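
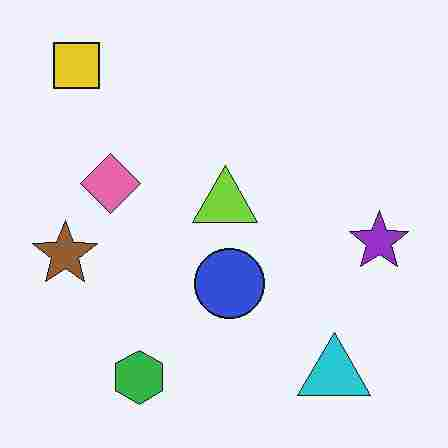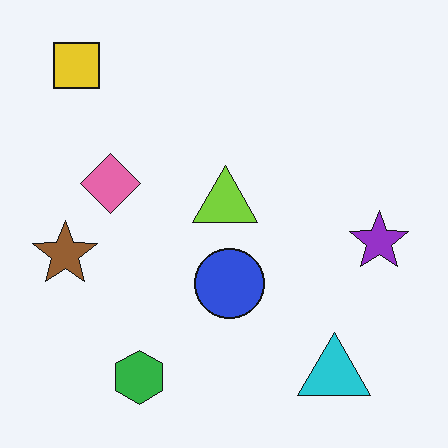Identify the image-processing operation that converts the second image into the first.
Degraded with heavy JPEG compression.

Blocky 8×8 compression artifacts appear around shape edges and the flat background shows ringing — characteristic JPEG degradation.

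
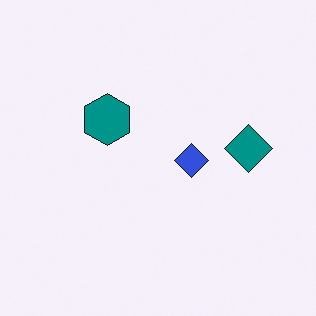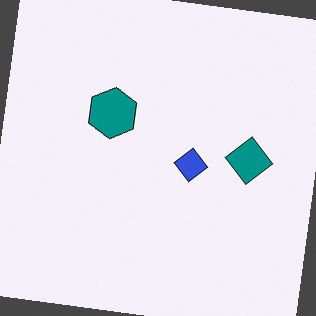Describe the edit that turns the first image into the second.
The image was rotated clockwise by a small amount.

Every shape is tilted by the same angle and the image corners show triangular fill wedges — a whole-image rotation by a non-right angle.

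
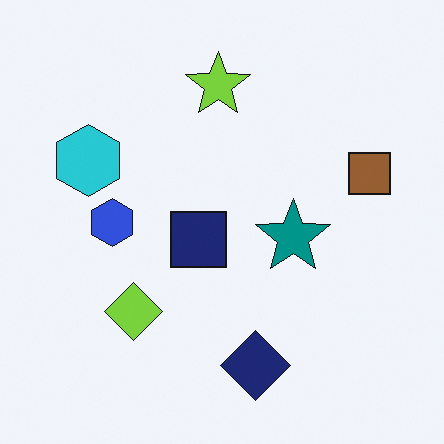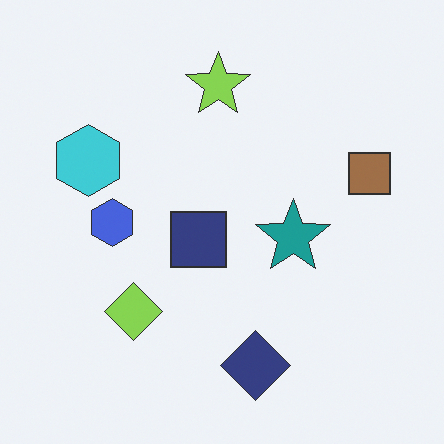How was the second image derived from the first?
This is the original image given slightly reduced contrast.

Tones are pushed toward mid-grey across the whole image — a global contrast change.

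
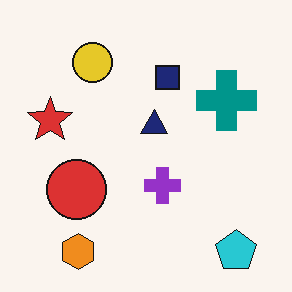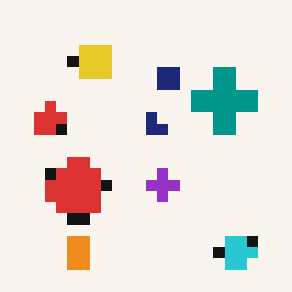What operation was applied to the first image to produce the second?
It was heavily pixelated into large blocks.

Shapes are reduced to large square blocks; fine edges and outlines are lost — a downscale-then-upscale (mosaic) effect.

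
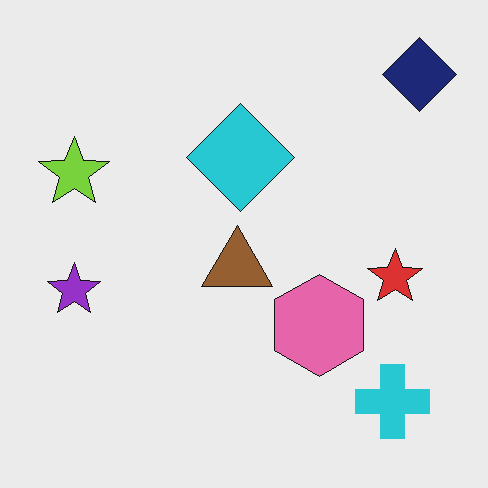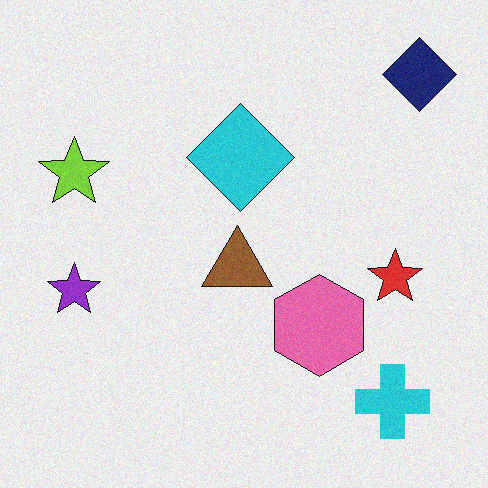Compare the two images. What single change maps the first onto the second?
The transformation is: degraded with a light layer of grain.

Random speckle covers the whole image, including the flat background.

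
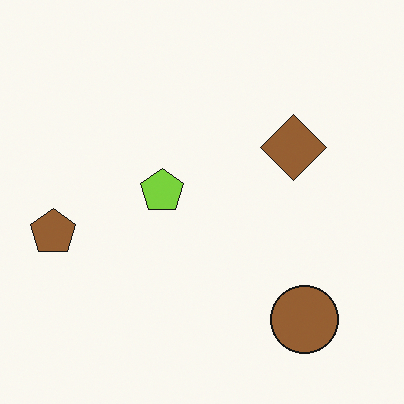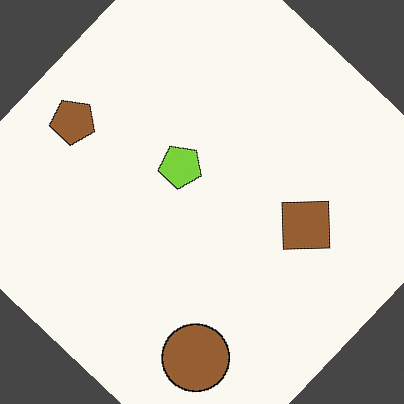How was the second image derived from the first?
The second image is the first rotated clockwise by a large amount — several tens of degrees.

Every shape is tilted by the same angle and the image corners show triangular fill wedges — a whole-image rotation by a non-right angle.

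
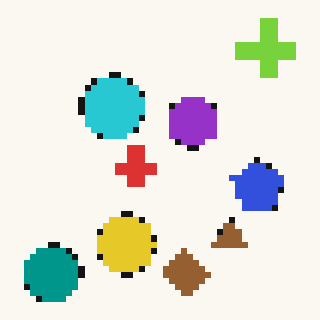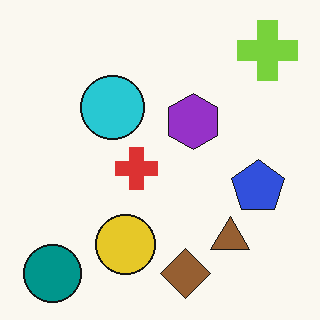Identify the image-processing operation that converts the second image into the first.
The transformation is: pixelated into visible square blocks.

Shapes are reduced to large square blocks; fine edges and outlines are lost — a downscale-then-upscale (mosaic) effect.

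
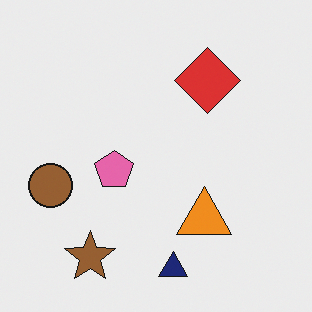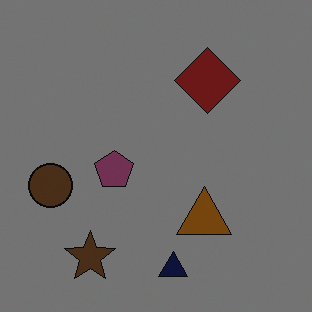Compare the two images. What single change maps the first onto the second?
Substantially darkened.

Every pixel — background and shapes alike — is uniformly darkened.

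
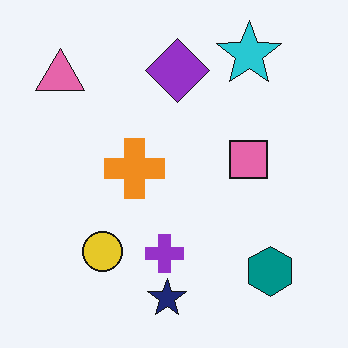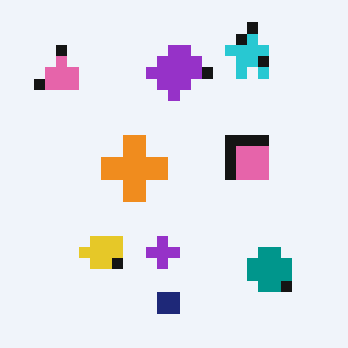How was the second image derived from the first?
This is the original image coarsely pixelated.

Shapes are reduced to large square blocks; fine edges and outlines are lost — a downscale-then-upscale (mosaic) effect.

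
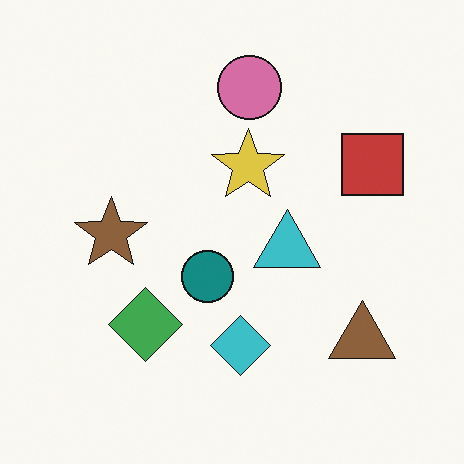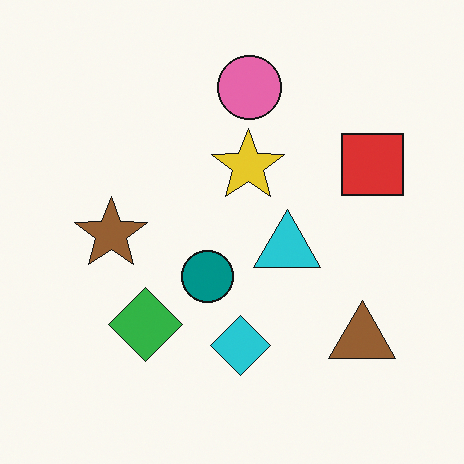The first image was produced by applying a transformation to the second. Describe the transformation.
This is the original image slightly desaturated.

All colors are more muted and greyish — a global saturation change.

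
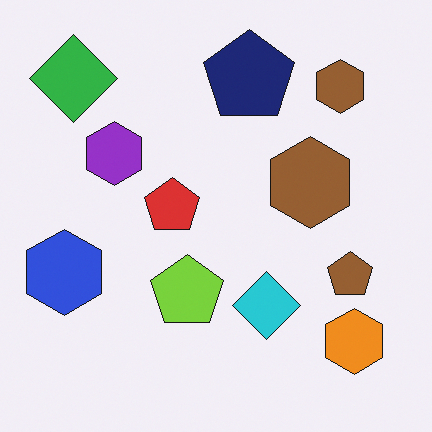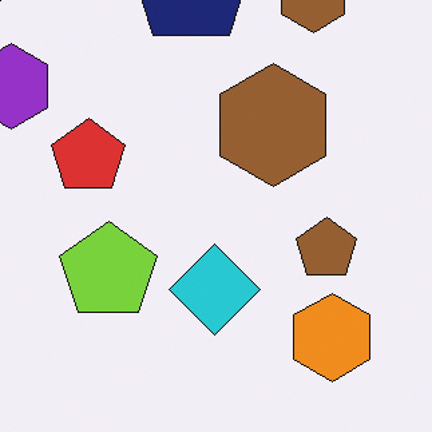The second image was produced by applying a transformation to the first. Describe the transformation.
The second image is the first cropped to a modestly smaller region and rescaled.

The visible shapes are larger and the field of view is narrower; shapes near the original edges may be partly or wholly outside the frame — a crop-and-rescale.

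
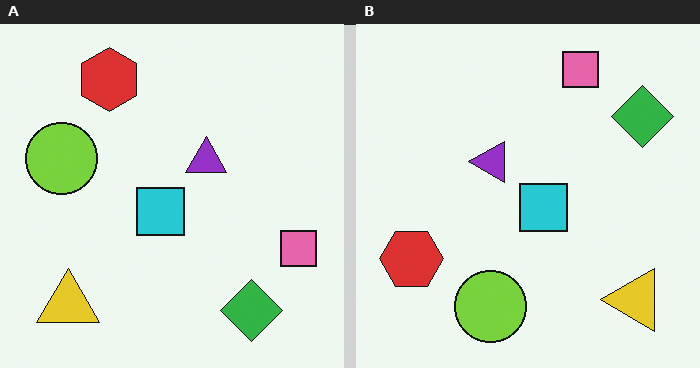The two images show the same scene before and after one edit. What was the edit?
The image was rotated 90° counter-clockwise.

The yellow triangle sits in the bottom-left of the left (A) image and the bottom-right of the right (B) — consistent with a whole-image 90° counter-clockwise rotation.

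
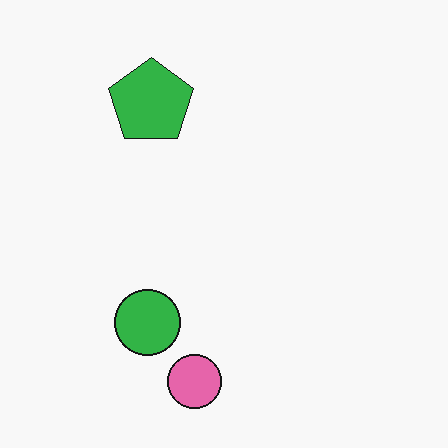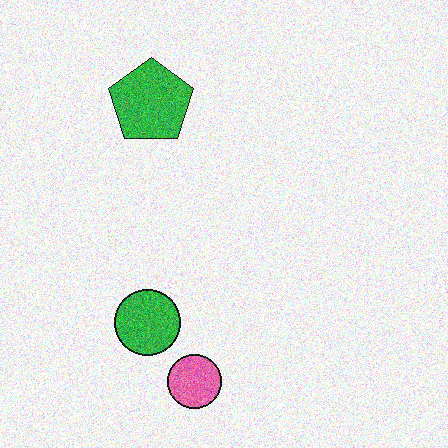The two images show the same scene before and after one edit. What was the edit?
It was degraded with moderate additive noise.

Random speckle covers the whole image, including the flat background.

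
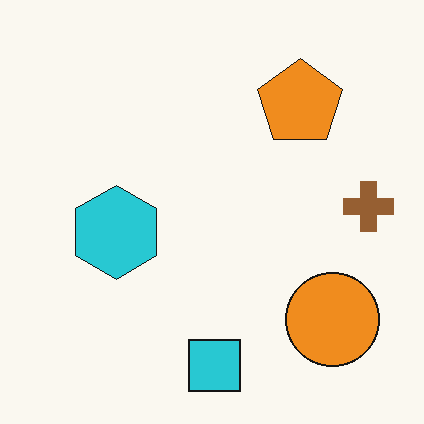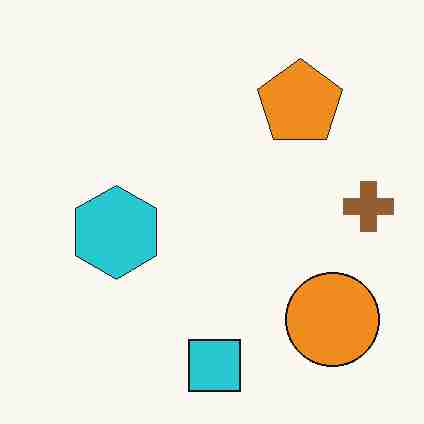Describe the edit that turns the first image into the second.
The image was degraded with heavy JPEG compression.

Blocky 8×8 compression artifacts appear around shape edges and the flat background shows ringing — characteristic JPEG degradation.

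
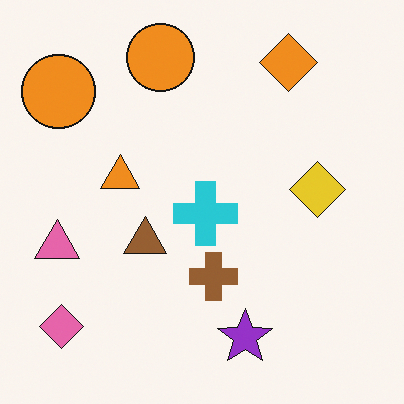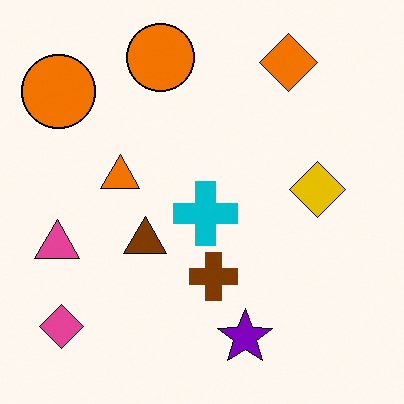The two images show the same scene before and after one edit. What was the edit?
It was given slightly increased contrast.

Tones are pushed away from mid-grey across the whole image — a global contrast change.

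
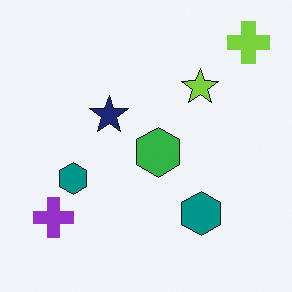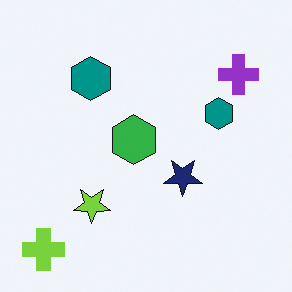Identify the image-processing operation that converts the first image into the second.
This is the original image rotated 180°.

The lime cross sits in the top-right of the first image and the bottom-left of the second — consistent with a whole-image 180° rotation.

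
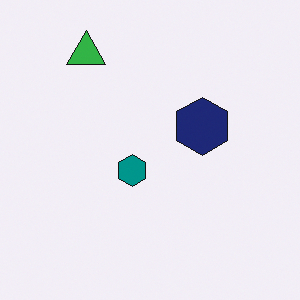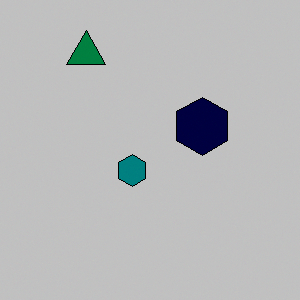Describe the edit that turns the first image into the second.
The second image is the first heavily posterized to just a handful of flat colors.

Each flat color has snapped to a coarser quantized level — most visibly, the near-white background has dropped to a flat grey.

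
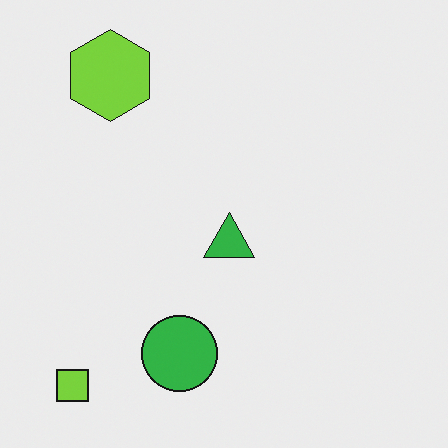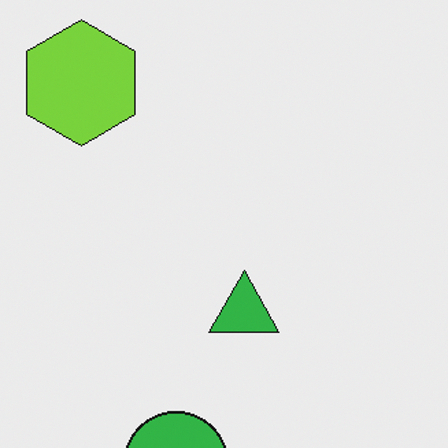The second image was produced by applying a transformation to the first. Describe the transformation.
The transformation is: cropped to a modestly smaller region and rescaled.

The visible shapes are larger and the field of view is narrower; shapes near the original edges may be partly or wholly outside the frame — a crop-and-rescale.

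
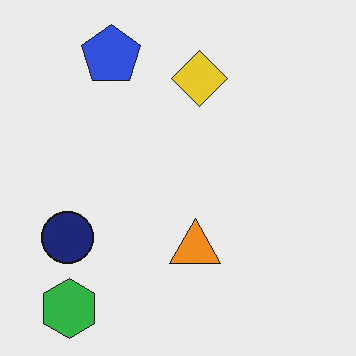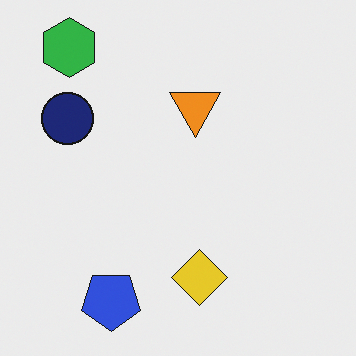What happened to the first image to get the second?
It was flipped vertically (top ↔ bottom).

The green hexagon is in the bottom-left of the first image and the top-left of the second — shapes on opposite sides of the horizontal midline have swapped in a mirror flip.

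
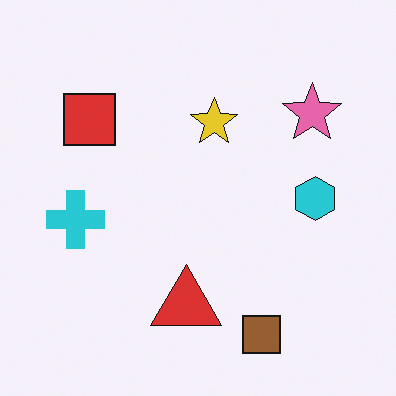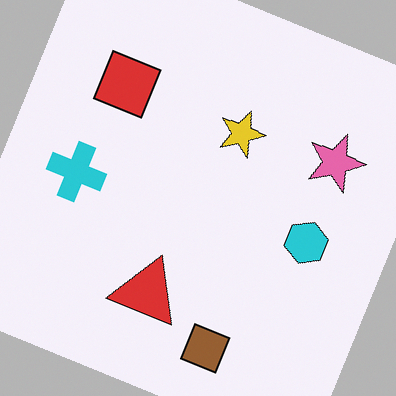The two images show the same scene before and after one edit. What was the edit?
The transformation is: rotated clockwise by a moderate amount.

Every shape is tilted by the same angle and the image corners show triangular fill wedges — a whole-image rotation by a non-right angle.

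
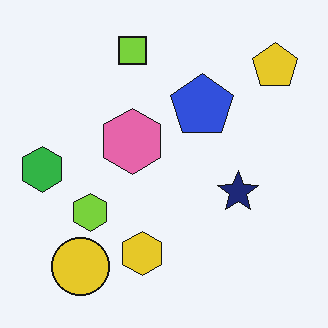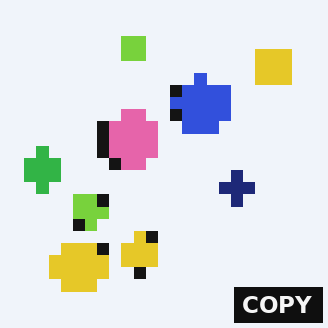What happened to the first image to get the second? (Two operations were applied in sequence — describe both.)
The second image is the first heavily pixelated into large blocks, then watermarked with the text "COPY" in the lower-right corner.

Shapes are reduced to large square blocks; fine edges and outlines are lost — a downscale-then-upscale (mosaic) effect. A dark label reading "COPY" appears in the lower-right corner.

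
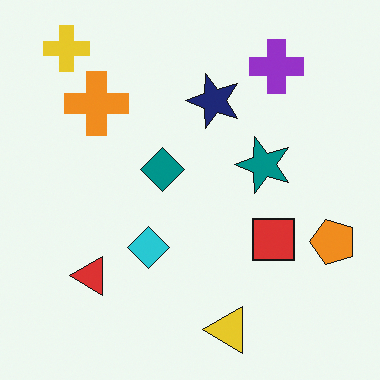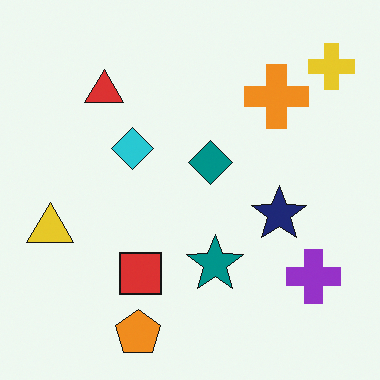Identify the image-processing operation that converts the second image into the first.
Rotated 90° counter-clockwise.

The yellow cross sits in the top-right of the second image and the top-left of the first — consistent with a whole-image 90° counter-clockwise rotation.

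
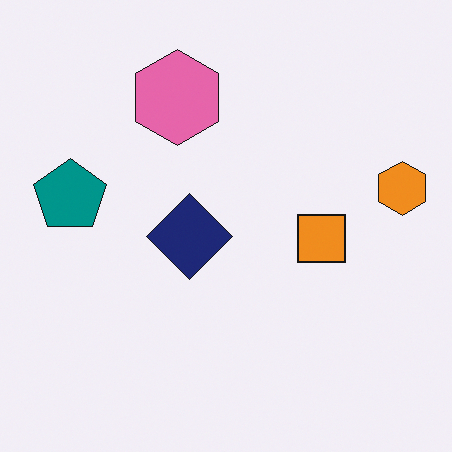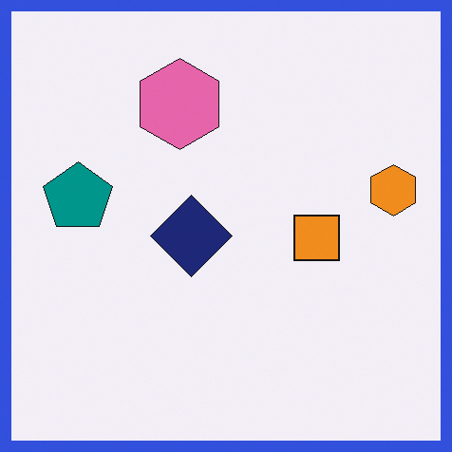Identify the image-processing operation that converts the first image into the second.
The image was framed with a blue border.

A solid blue frame runs around the edge of the second image, with the content slightly shrunk inside it.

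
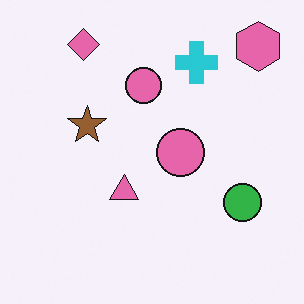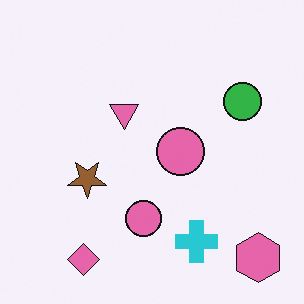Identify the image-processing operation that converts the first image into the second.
The transformation is: flipped vertically (top ↔ bottom).

The pink diamond is in the top-left of the first image and the bottom-left of the second — shapes on opposite sides of the horizontal midline have swapped in a mirror flip.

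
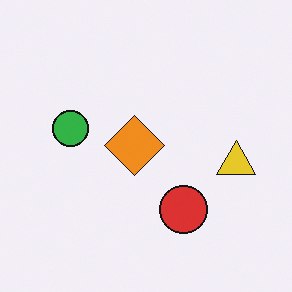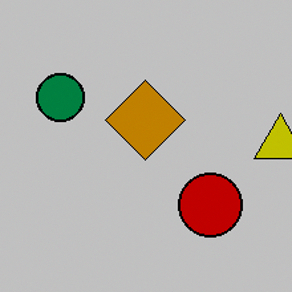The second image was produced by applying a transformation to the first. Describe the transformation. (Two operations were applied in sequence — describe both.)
Heavily posterized to just a handful of flat colors, then cropped to a modestly smaller region and rescaled.

Each flat color has snapped to a coarser quantized level — most visibly, the near-white background has dropped to a flat grey. The visible shapes are larger and the field of view is narrower; shapes near the original edges may be partly or wholly outside the frame — a crop-and-rescale.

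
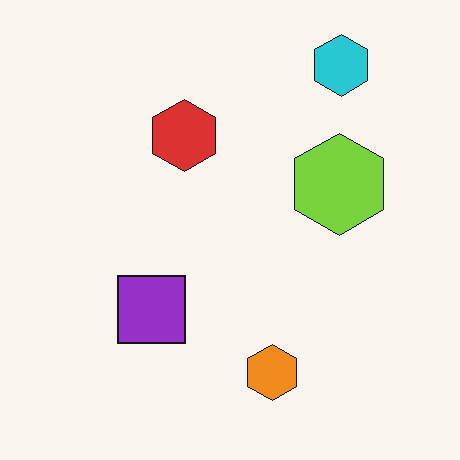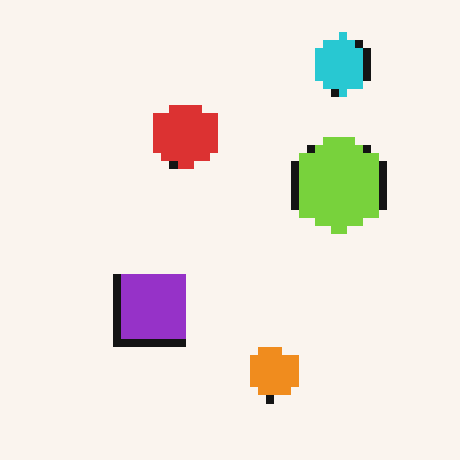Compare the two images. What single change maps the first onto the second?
The transformation is: moderately pixelated.

Shapes are reduced to large square blocks; fine edges and outlines are lost — a downscale-then-upscale (mosaic) effect.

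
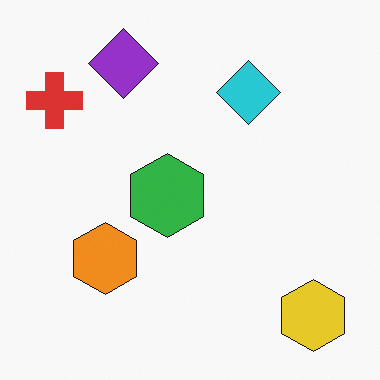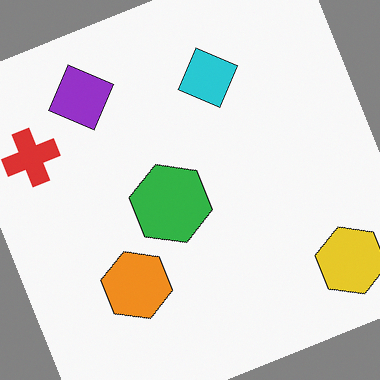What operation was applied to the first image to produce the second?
The image was rotated counter-clockwise by a moderate amount.

Every shape is tilted by the same angle and the image corners show triangular fill wedges — a whole-image rotation by a non-right angle.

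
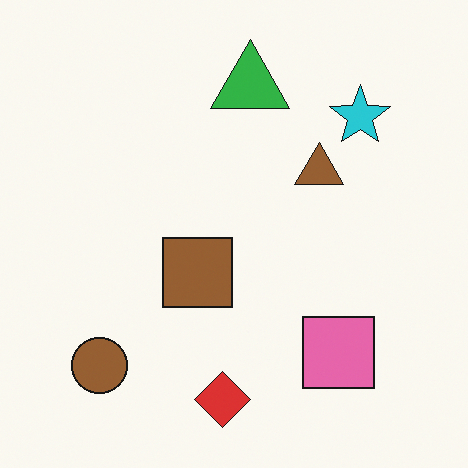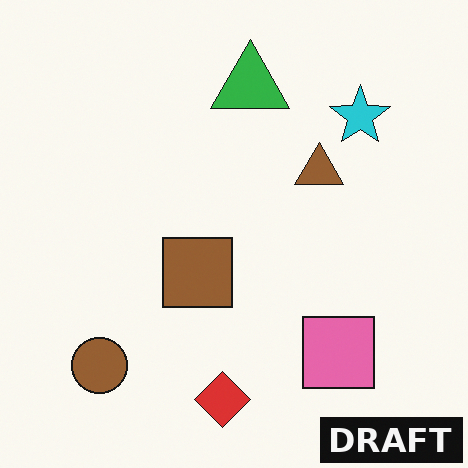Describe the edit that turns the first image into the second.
The image was watermarked with the text "DRAFT" in the lower-right corner.

A dark label reading "DRAFT" appears in the lower-right corner.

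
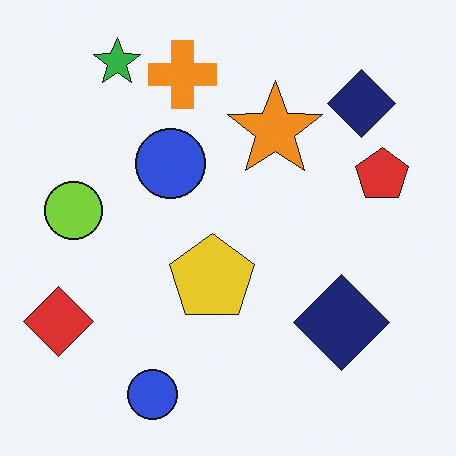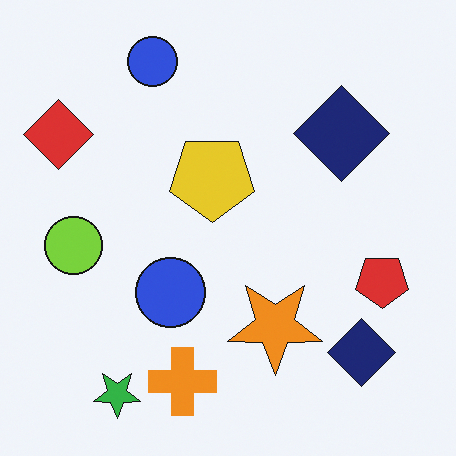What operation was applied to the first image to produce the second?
The image was flipped vertically (top ↔ bottom).

The green star is in the top-left of the first image and the bottom-left of the second — shapes on opposite sides of the horizontal midline have swapped in a mirror flip.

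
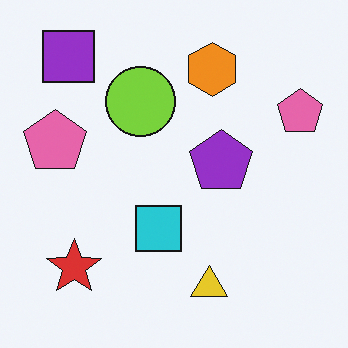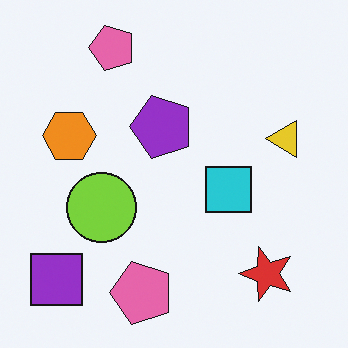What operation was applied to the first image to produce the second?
Rotated 90° counter-clockwise.

The purple square sits in the top-left of the first image and the bottom-left of the second — consistent with a whole-image 90° counter-clockwise rotation.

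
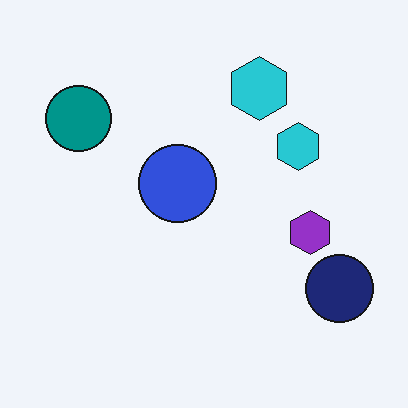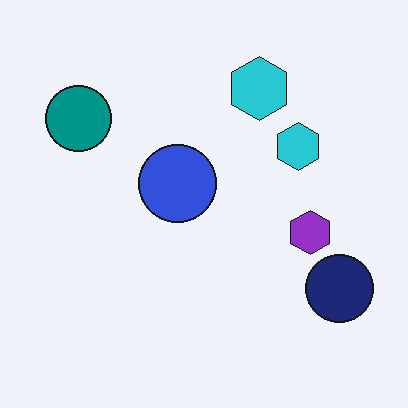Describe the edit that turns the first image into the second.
It was JPEG-compressed with visible artifacts.

Blocky 8×8 compression artifacts appear around shape edges and the flat background shows ringing — characteristic JPEG degradation.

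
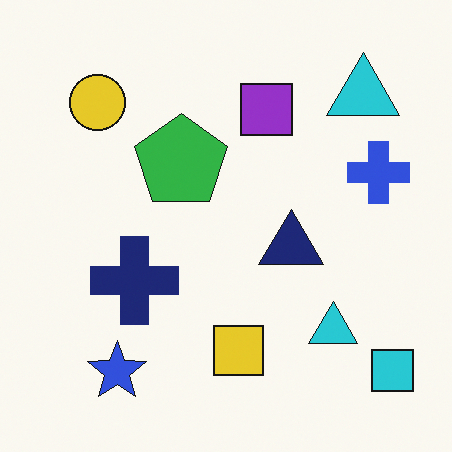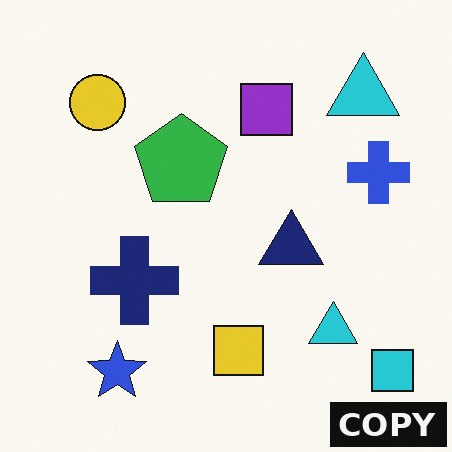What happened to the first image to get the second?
The transformation is: watermarked with the text "COPY" in the lower-right corner.

A dark label reading "COPY" appears in the lower-right corner.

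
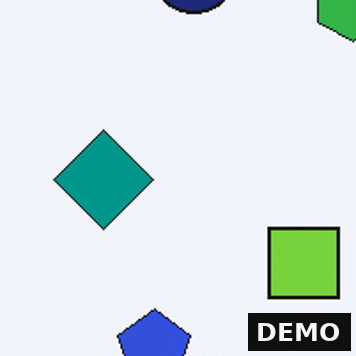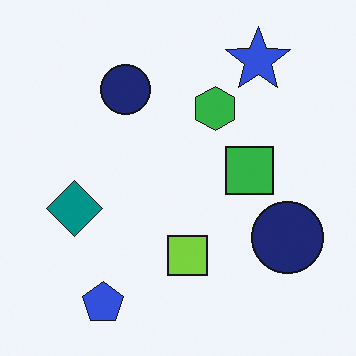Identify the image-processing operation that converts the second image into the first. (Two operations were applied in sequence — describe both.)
It was cropped tightly and scaled back up, then watermarked with the text "DEMO" in the lower-right corner.

The visible shapes are larger and the field of view is narrower; shapes near the original edges may be partly or wholly outside the frame — a crop-and-rescale. A dark label reading "DEMO" appears in the lower-right corner.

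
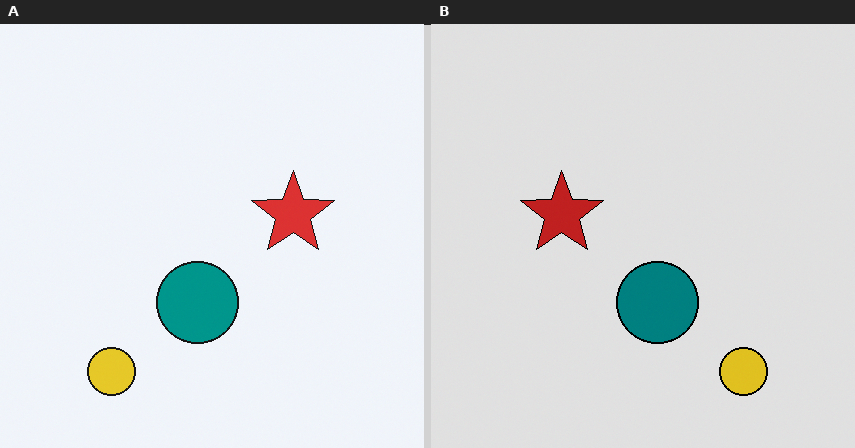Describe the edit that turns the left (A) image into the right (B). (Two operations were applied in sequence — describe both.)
It was moderately posterized, then flipped horizontally (left ↔ right).

Each flat color has snapped to a coarser quantized level — most visibly, the near-white background has dropped to a flat grey. The yellow circle is in the bottom-left of the left (A) image and the bottom-right of the right (B) — shapes on opposite sides of the vertical midline have swapped in a mirror flip.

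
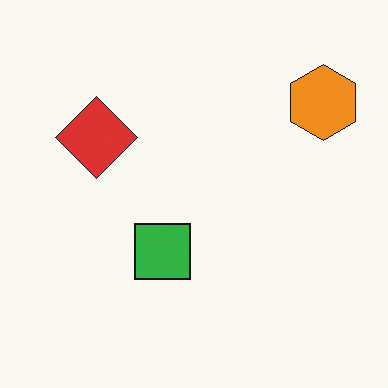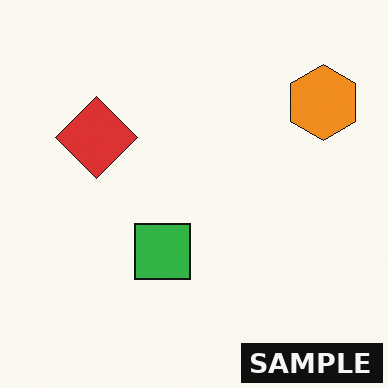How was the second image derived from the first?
The image was watermarked with the text "SAMPLE" in the lower-right corner.

A dark label reading "SAMPLE" appears in the lower-right corner.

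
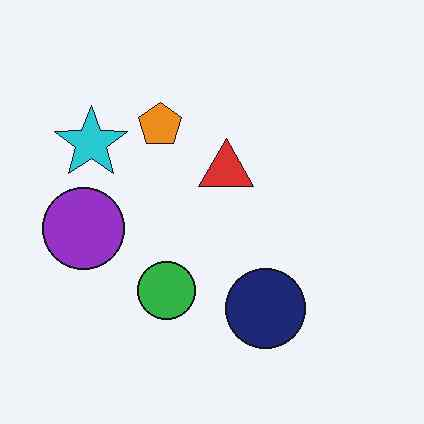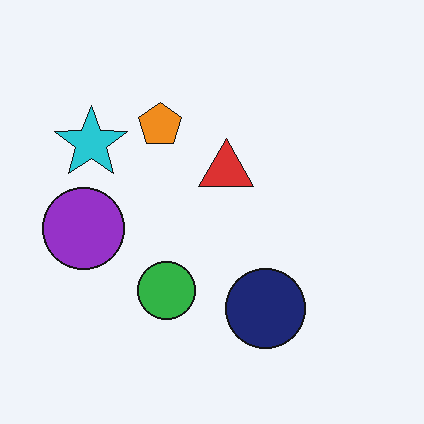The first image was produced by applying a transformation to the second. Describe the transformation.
This is the original image JPEG-compressed with visible artifacts.

Blocky 8×8 compression artifacts appear around shape edges and the flat background shows ringing — characteristic JPEG degradation.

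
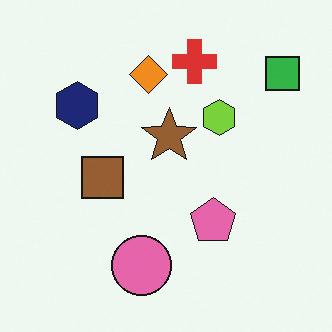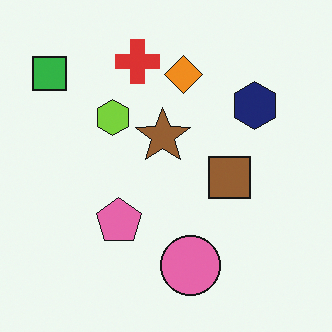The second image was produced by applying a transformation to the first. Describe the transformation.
The second image is the first flipped horizontally (left ↔ right).

The green square is in the top-right of the first image and the top-left of the second — shapes on opposite sides of the vertical midline have swapped in a mirror flip.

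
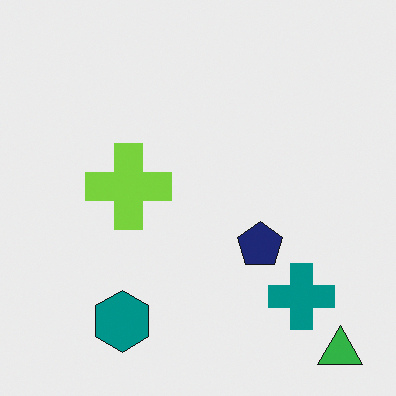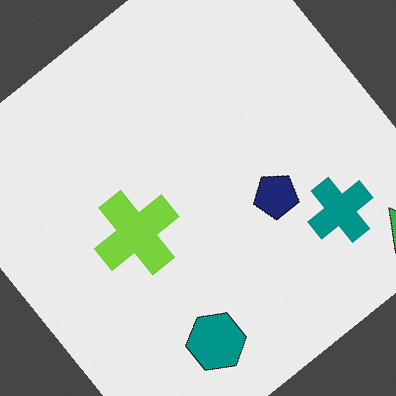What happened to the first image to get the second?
The second image is the first rotated counter-clockwise by a large amount — several tens of degrees.

Every shape is tilted by the same angle and the image corners show triangular fill wedges — a whole-image rotation by a non-right angle.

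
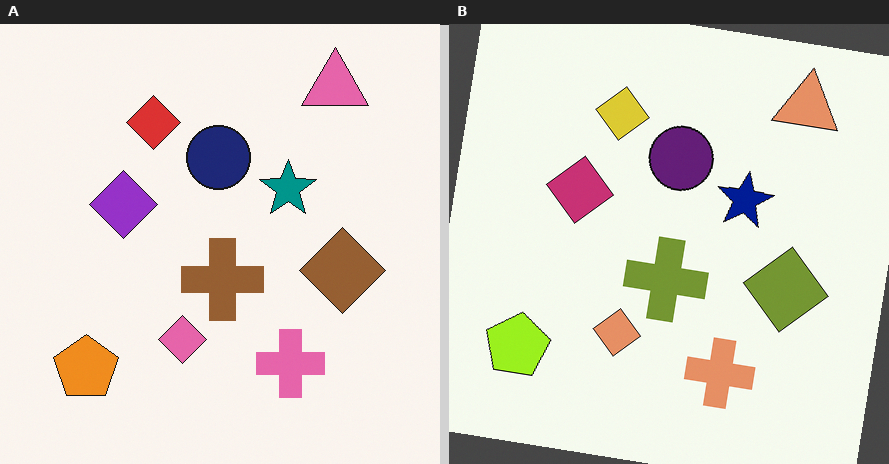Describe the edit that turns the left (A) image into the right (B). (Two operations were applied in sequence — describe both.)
This is the original image hue-shifted slightly, then rotated clockwise by a slight angle.

Every shape's color has rotated by the same amount around the hue wheel — a uniform hue shift. Every shape is tilted by the same angle and the image corners show triangular fill wedges — a whole-image rotation by a non-right angle.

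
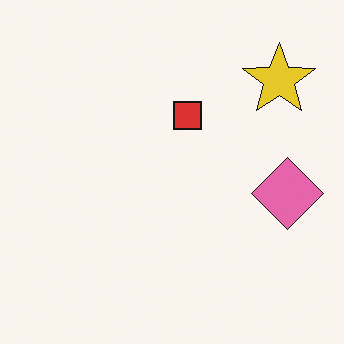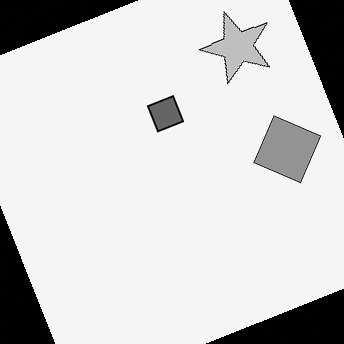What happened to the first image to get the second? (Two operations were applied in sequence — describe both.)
The second image is the first converted to grayscale, then rotated counter-clockwise by a clearly visible amount.

All color is removed — every shape is now a shade of grey. Every shape is tilted by the same angle and the image corners show triangular fill wedges — a whole-image rotation by a non-right angle.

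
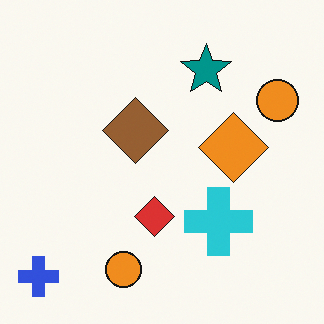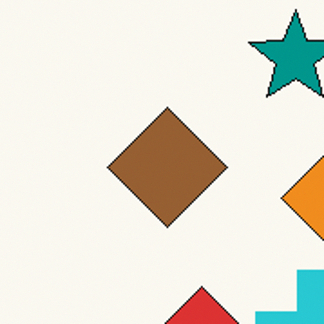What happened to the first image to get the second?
The second image is the first cropped to a noticeably smaller region and rescaled.

The visible shapes are larger and the field of view is narrower; shapes near the original edges may be partly or wholly outside the frame — a crop-and-rescale.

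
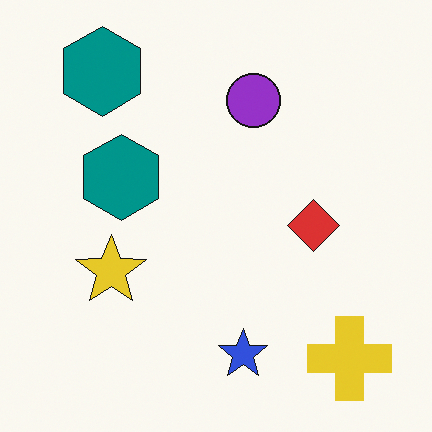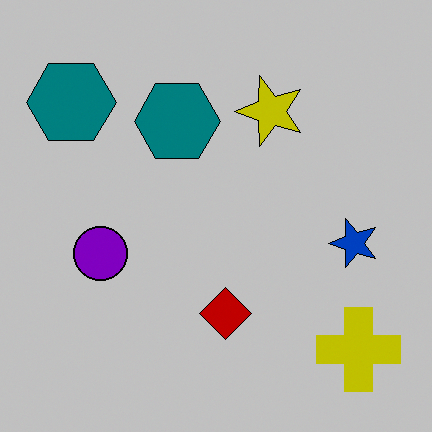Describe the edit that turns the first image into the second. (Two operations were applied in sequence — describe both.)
The image was heavily posterized to just a handful of flat colors, then transposed (reflected across the top-left ↔ bottom-right diagonal).

Each flat color has snapped to a coarser quantized level — most visibly, the near-white background has dropped to a flat grey. Shapes have swapped their row and column positions — what was in the top-right is now in the bottom-left — a diagonal reflection.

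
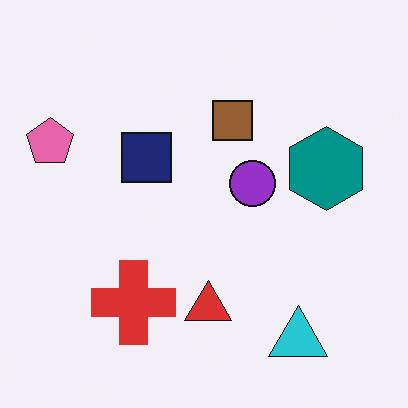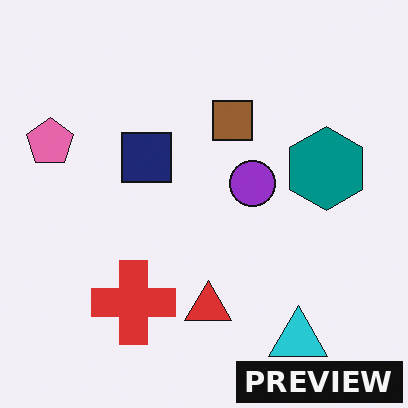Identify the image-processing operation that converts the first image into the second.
The image was watermarked with the text "PREVIEW" in the lower-right corner.

A dark label reading "PREVIEW" appears in the lower-right corner.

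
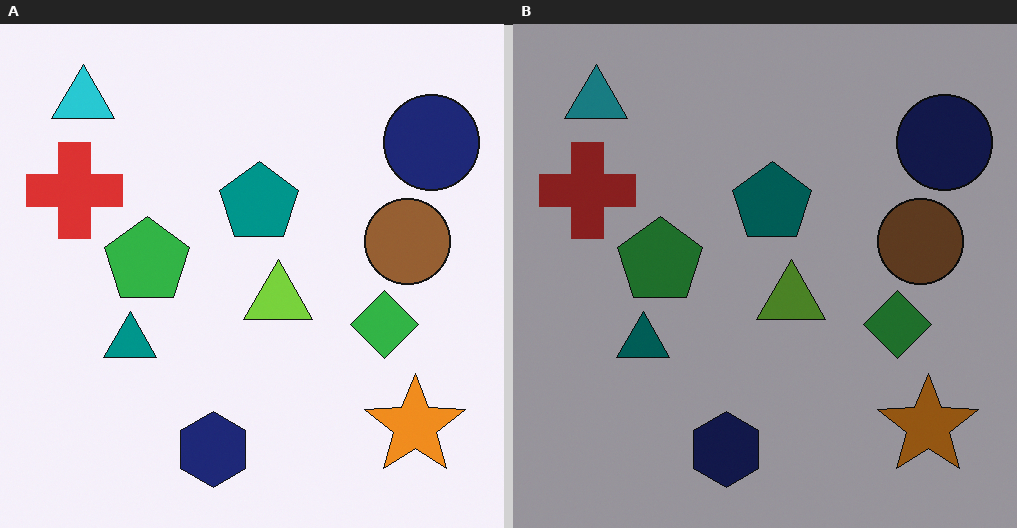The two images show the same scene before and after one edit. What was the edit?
It was noticeably darkened.

Every pixel — background and shapes alike — is uniformly darkened.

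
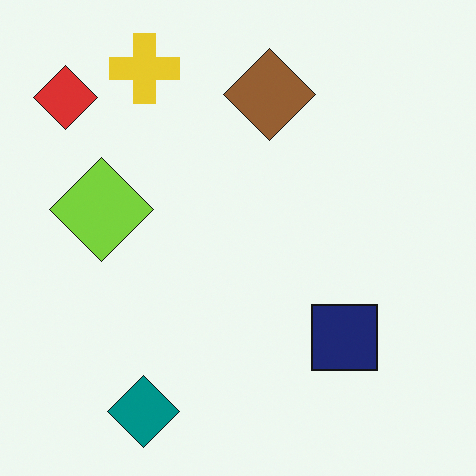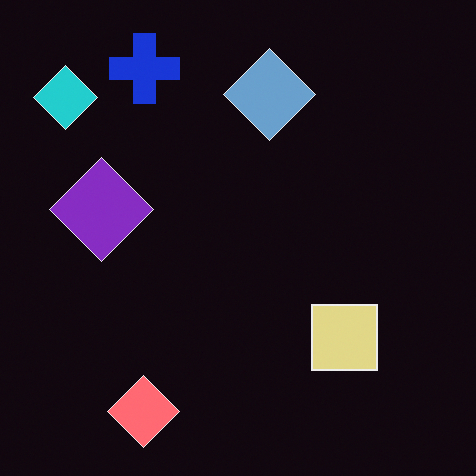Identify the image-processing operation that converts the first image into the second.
It was color-inverted (negative).

The light background has become dark and every shape's color is its complement — a photographic negative.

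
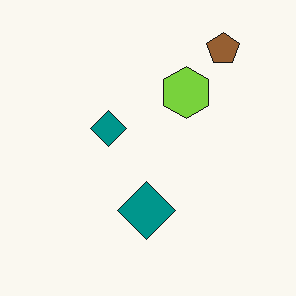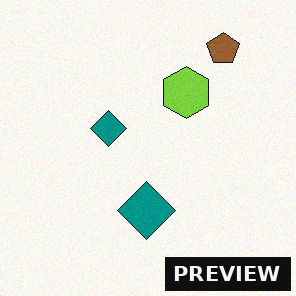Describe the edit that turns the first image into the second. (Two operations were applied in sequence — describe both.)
The image was degraded with a light layer of grain, then watermarked with the text "PREVIEW" in the lower-right corner.

Random speckle covers the whole image, including the flat background. A dark label reading "PREVIEW" appears in the lower-right corner.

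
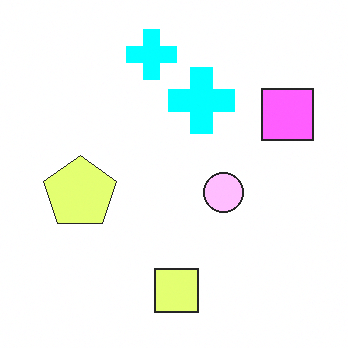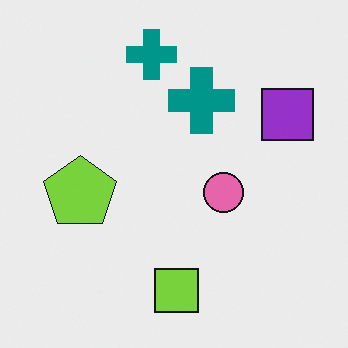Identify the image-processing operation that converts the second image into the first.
The image was substantially brightened.

Every pixel — background and shapes alike — is uniformly brightened.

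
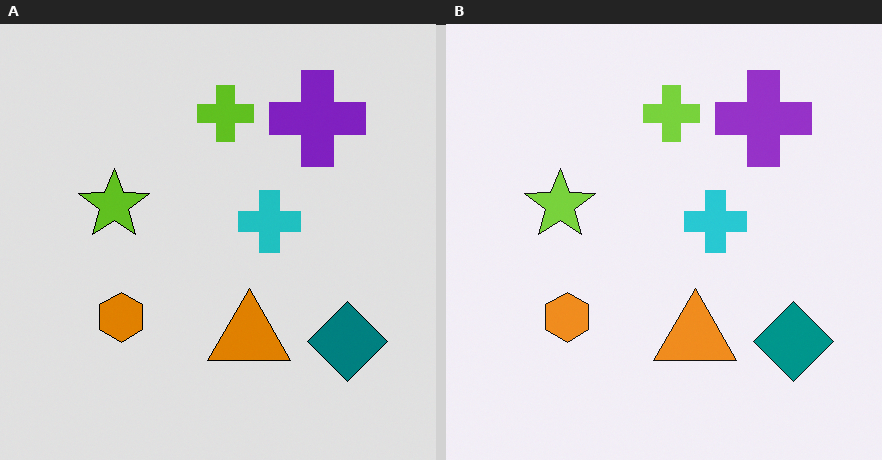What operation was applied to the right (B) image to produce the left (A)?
It was moderately posterized.

Each flat color has snapped to a coarser quantized level — most visibly, the near-white background has dropped to a flat grey.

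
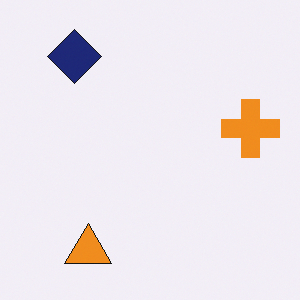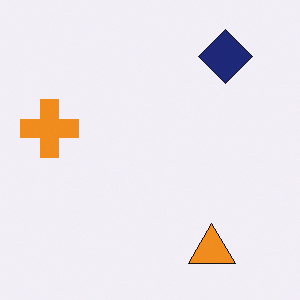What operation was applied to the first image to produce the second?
It was flipped horizontally (left ↔ right).

The orange cross is in the right of the first image and the left of the second — shapes on opposite sides of the vertical midline have swapped in a mirror flip.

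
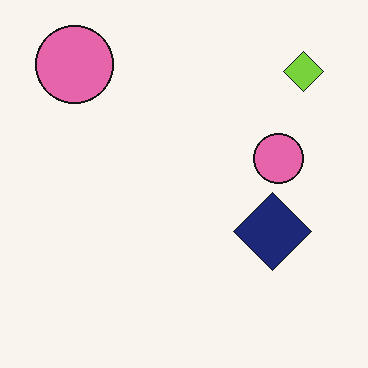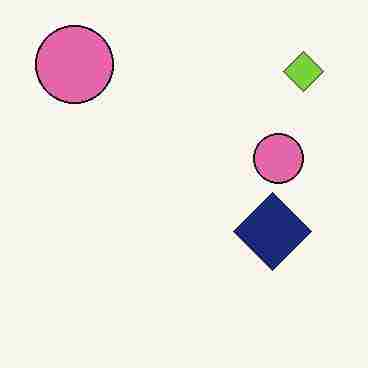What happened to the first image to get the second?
The second image is the first heavily JPEG-compressed with obvious blocking artifacts.

Blocky 8×8 compression artifacts appear around shape edges and the flat background shows ringing — characteristic JPEG degradation.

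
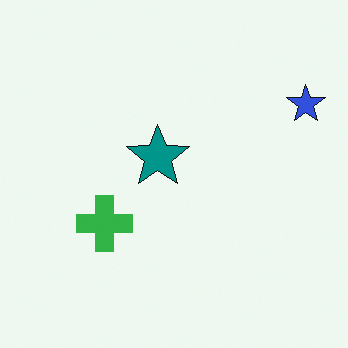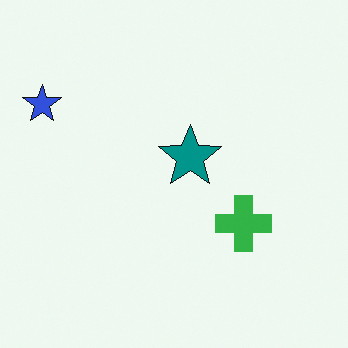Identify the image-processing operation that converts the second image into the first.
The first image is the second flipped horizontally (left ↔ right).

The blue star is in the top-left of the second image and the top-right of the first — shapes on opposite sides of the vertical midline have swapped in a mirror flip.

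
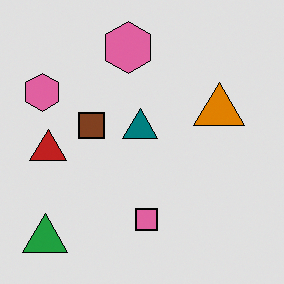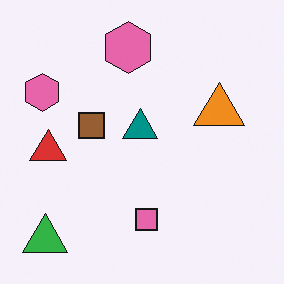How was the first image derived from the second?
Moderately posterized.

Each flat color has snapped to a coarser quantized level — most visibly, the near-white background has dropped to a flat grey.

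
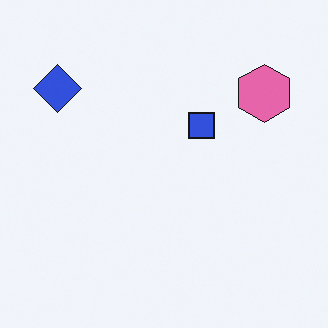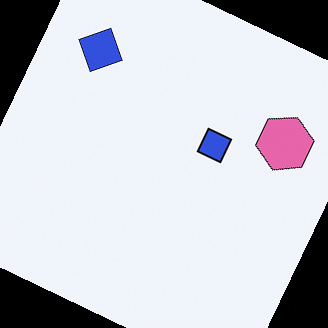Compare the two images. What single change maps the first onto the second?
This is the original image rotated clockwise by a clearly visible amount.

Every shape is tilted by the same angle and the image corners show triangular fill wedges — a whole-image rotation by a non-right angle.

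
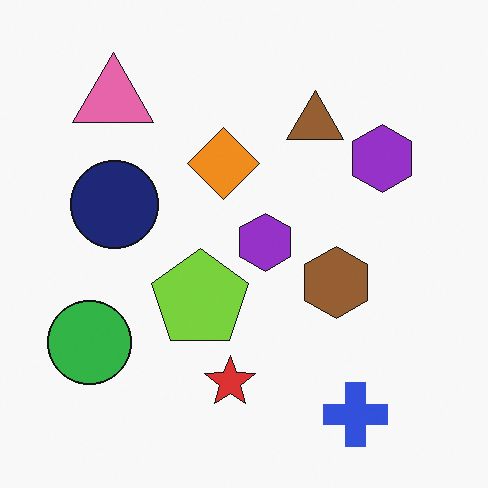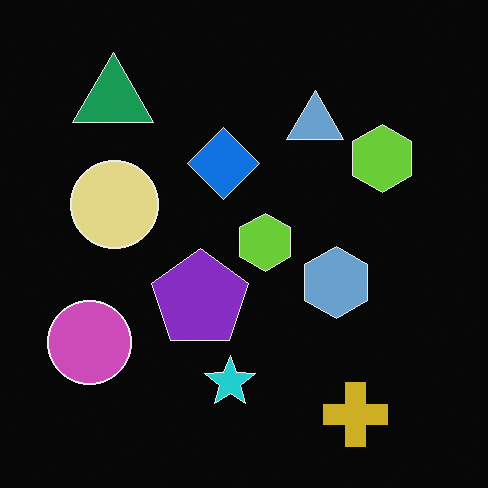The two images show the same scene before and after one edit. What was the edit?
It was color-inverted (negative).

The light background has become dark and every shape's color is its complement — a photographic negative.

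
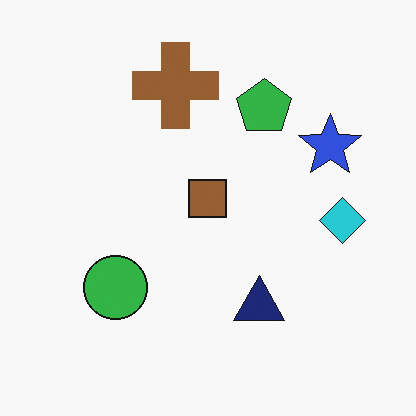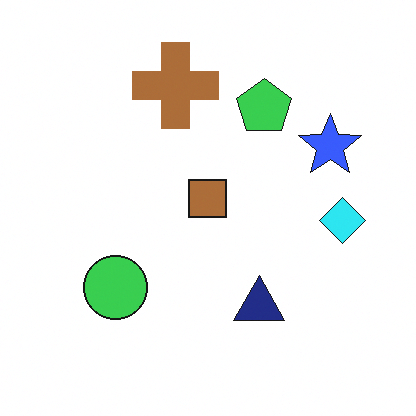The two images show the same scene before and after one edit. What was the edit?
The transformation is: slightly brightened.

Every pixel — background and shapes alike — is uniformly brightened.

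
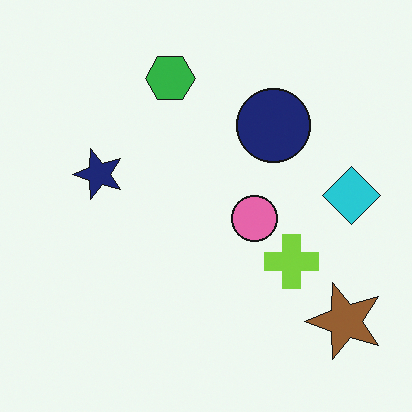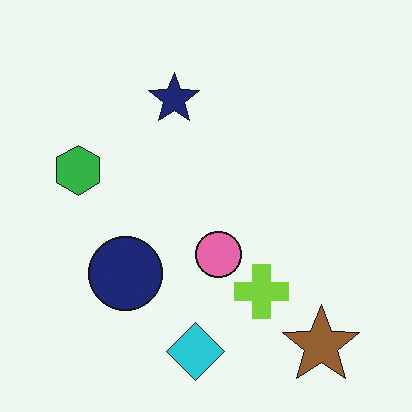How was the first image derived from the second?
Transposed (reflected across the top-left ↔ bottom-right diagonal).

Shapes have swapped their row and column positions — what was in the top-right is now in the bottom-left — a diagonal reflection.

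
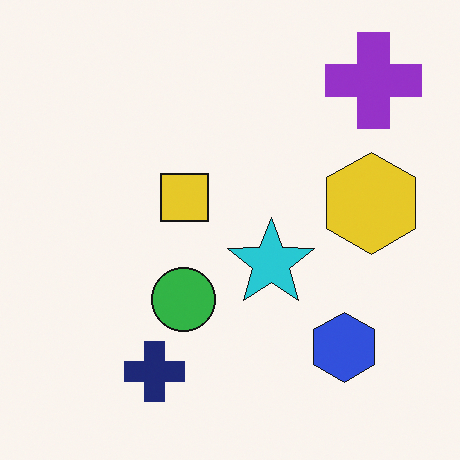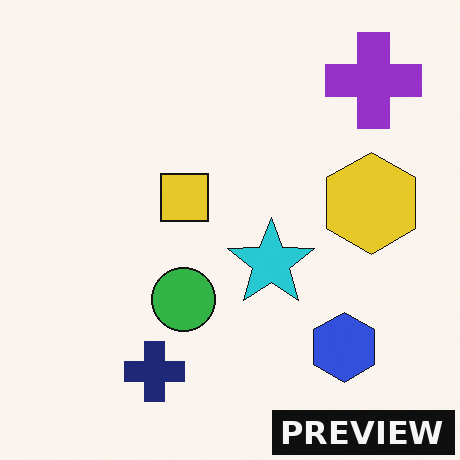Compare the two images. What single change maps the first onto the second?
The image was watermarked with the text "PREVIEW" in the lower-right corner.

A dark label reading "PREVIEW" appears in the lower-right corner.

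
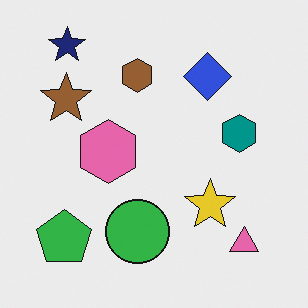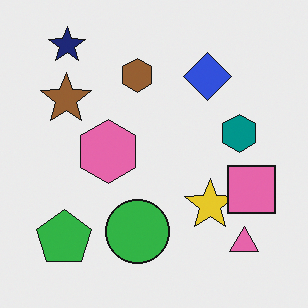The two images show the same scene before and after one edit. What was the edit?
The second image is the first overlaid with an additional pink square.

A pink square appears in the second image that is absent from the first.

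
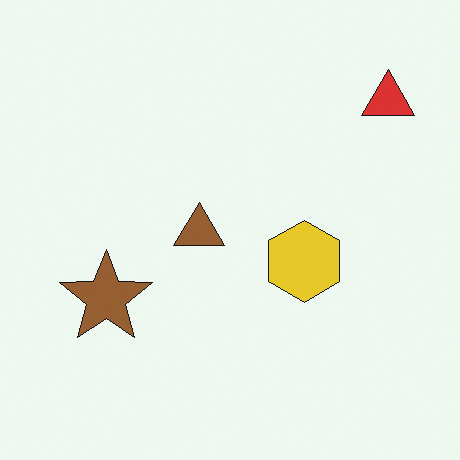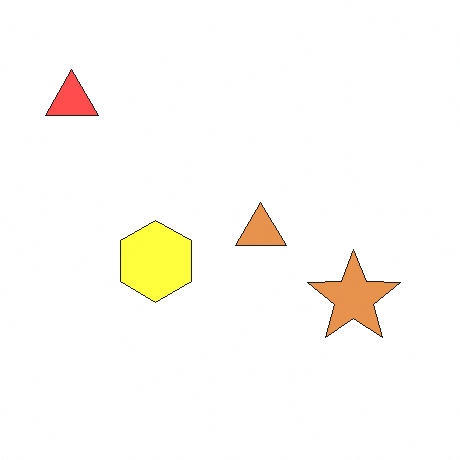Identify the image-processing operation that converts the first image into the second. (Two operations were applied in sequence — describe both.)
It was brightened a lot, then flipped horizontally (left ↔ right).

Every pixel — background and shapes alike — is uniformly brightened. The red triangle is in the top-right of the first image and the top-left of the second — shapes on opposite sides of the vertical midline have swapped in a mirror flip.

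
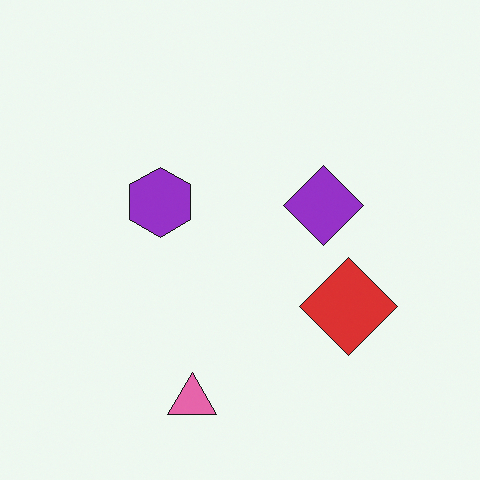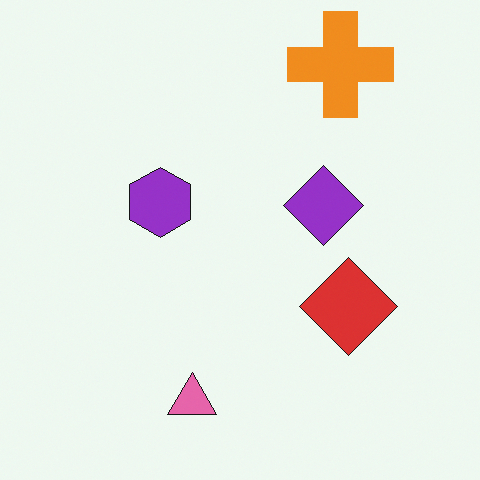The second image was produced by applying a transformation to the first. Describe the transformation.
The image was overlaid with an additional orange cross.

An orange cross appears in the second image that is absent from the first.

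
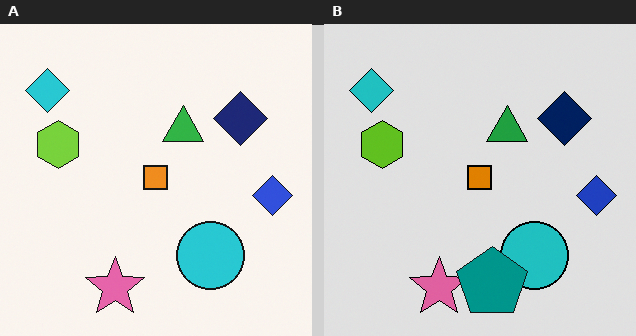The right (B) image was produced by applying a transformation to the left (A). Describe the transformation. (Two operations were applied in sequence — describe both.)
This is the original image posterized to a reduced palette, then overlaid with an additional teal pentagon.

Each flat color has snapped to a coarser quantized level — most visibly, the near-white background has dropped to a flat grey. A teal pentagon appears in the right (B) image that is absent from the left (A).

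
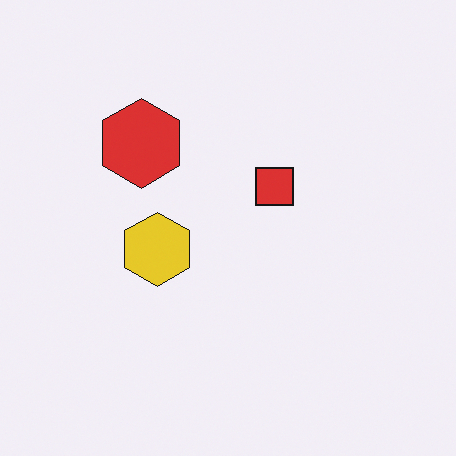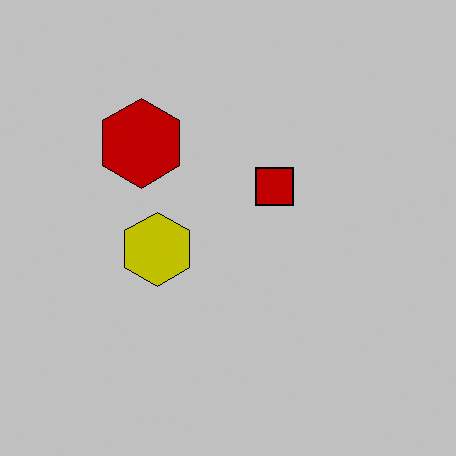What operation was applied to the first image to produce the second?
This is the original image heavily posterized to just a handful of flat colors.

Each flat color has snapped to a coarser quantized level — most visibly, the near-white background has dropped to a flat grey.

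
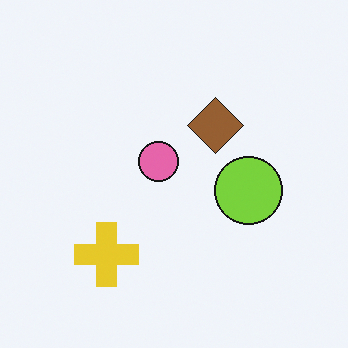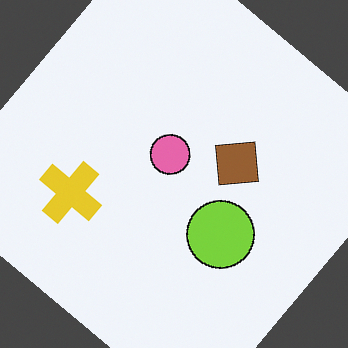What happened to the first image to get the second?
The second image is the first rotated clockwise by a large amount — several tens of degrees.

Every shape is tilted by the same angle and the image corners show triangular fill wedges — a whole-image rotation by a non-right angle.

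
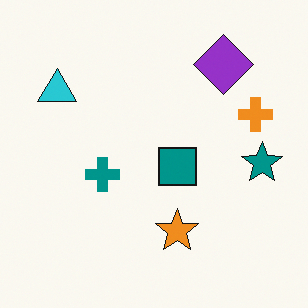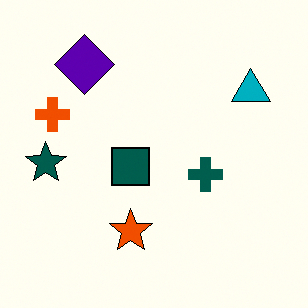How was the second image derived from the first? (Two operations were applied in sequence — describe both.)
The image was boosted in contrast, then flipped horizontally (left ↔ right).

Tones are pushed away from mid-grey across the whole image — a global contrast change. The teal star is in the right of the first image and the left of the second — shapes on opposite sides of the vertical midline have swapped in a mirror flip.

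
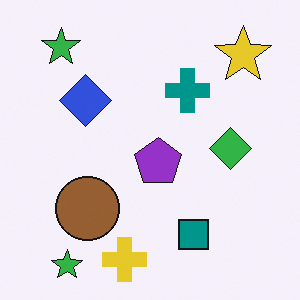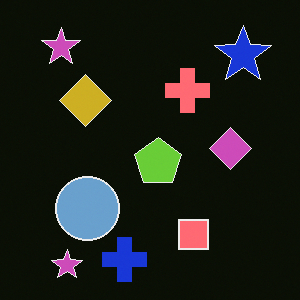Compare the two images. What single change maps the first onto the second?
Color-inverted (negative).

The light background has become dark and every shape's color is its complement — a photographic negative.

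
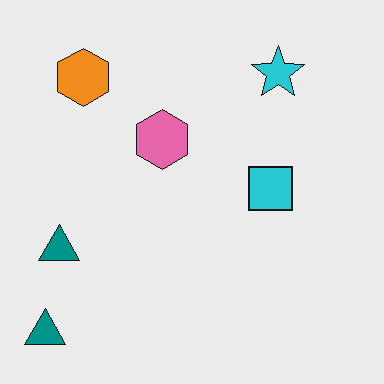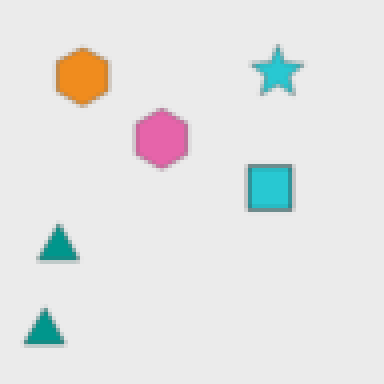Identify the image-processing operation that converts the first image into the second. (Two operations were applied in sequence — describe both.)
The second image is the first lightly blurred, then lightly pixelated (a mild mosaic effect).

Shape edges and outlines are uniformly softened across the whole image. Shapes are reduced to large square blocks; fine edges and outlines are lost — a downscale-then-upscale (mosaic) effect.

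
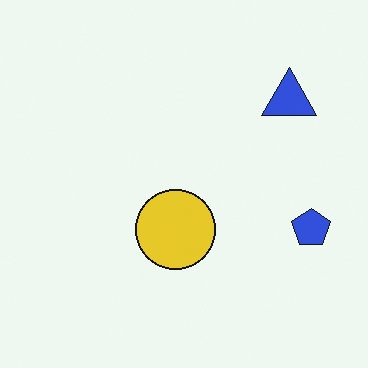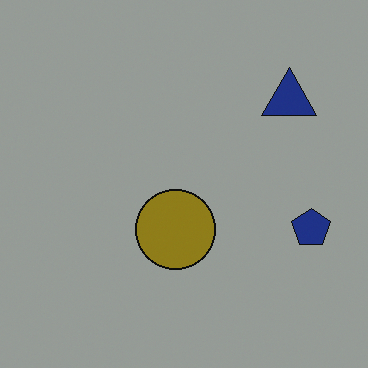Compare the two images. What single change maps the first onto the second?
This is the original image noticeably darkened.

Every pixel — background and shapes alike — is uniformly darkened.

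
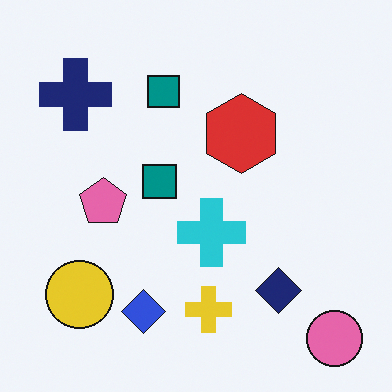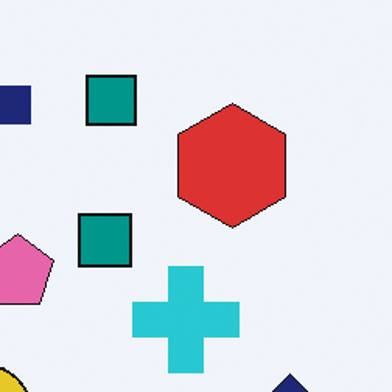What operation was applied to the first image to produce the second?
The image was cropped to a modestly smaller region and rescaled.

The visible shapes are larger and the field of view is narrower; shapes near the original edges may be partly or wholly outside the frame — a crop-and-rescale.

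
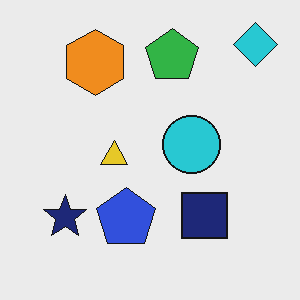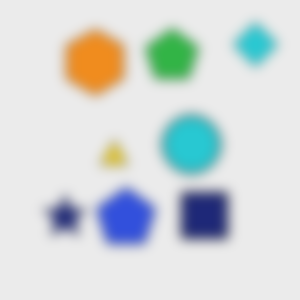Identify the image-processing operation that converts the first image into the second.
It was heavily blurred.

Shape edges and outlines are uniformly softened across the whole image.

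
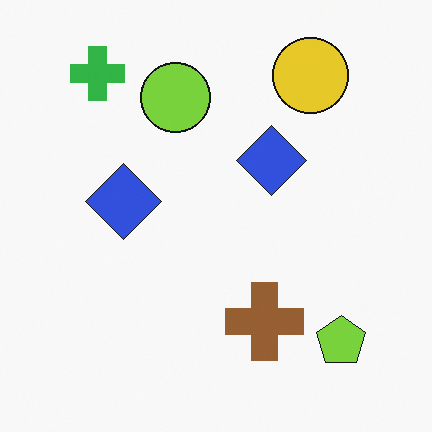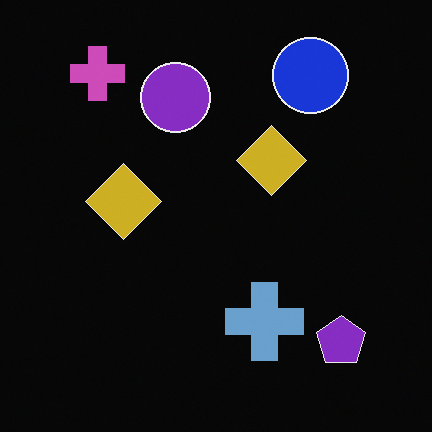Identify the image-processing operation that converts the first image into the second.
Color-inverted (negative).

The light background has become dark and every shape's color is its complement — a photographic negative.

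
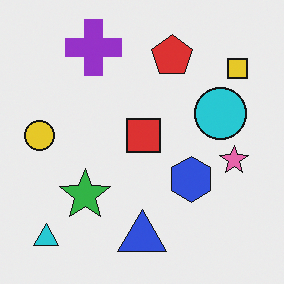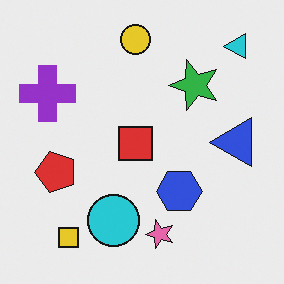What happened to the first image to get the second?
The image was transposed (reflected across the top-left ↔ bottom-right diagonal).

Shapes have swapped their row and column positions — what was in the top-right is now in the bottom-left — a diagonal reflection.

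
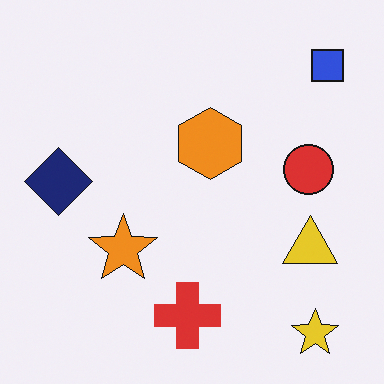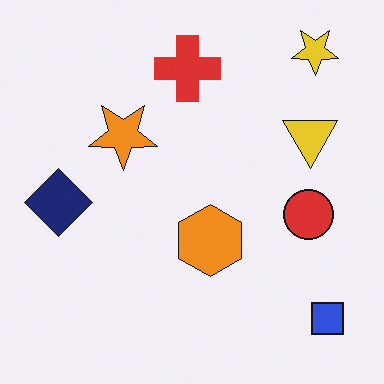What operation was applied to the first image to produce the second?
The transformation is: flipped vertically (top ↔ bottom).

The yellow star is in the bottom-right of the first image and the top-right of the second — shapes on opposite sides of the horizontal midline have swapped in a mirror flip.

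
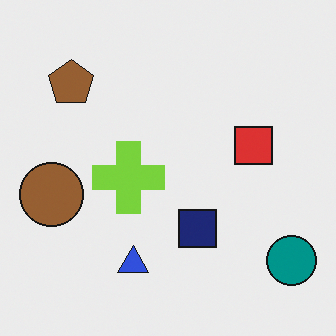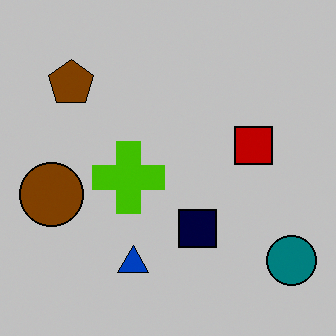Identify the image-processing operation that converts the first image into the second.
The transformation is: aggressively posterized.

Each flat color has snapped to a coarser quantized level — most visibly, the near-white background has dropped to a flat grey.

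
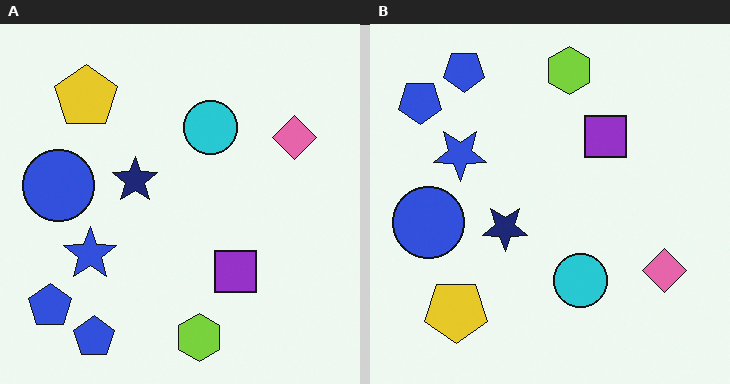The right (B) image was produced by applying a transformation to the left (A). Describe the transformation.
The transformation is: flipped vertically (top ↔ bottom).

The lime hexagon is in the bottom of the left (A) image and the top of the right (B) — shapes on opposite sides of the horizontal midline have swapped in a mirror flip.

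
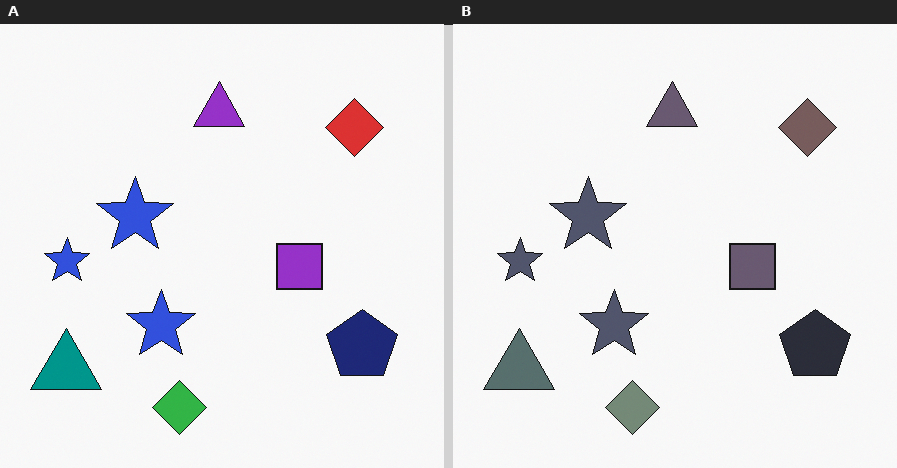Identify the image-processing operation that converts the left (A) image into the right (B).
The right (B) image is the left (A) made much more muted (saturation change).

All colors are more muted and greyish — a global saturation change.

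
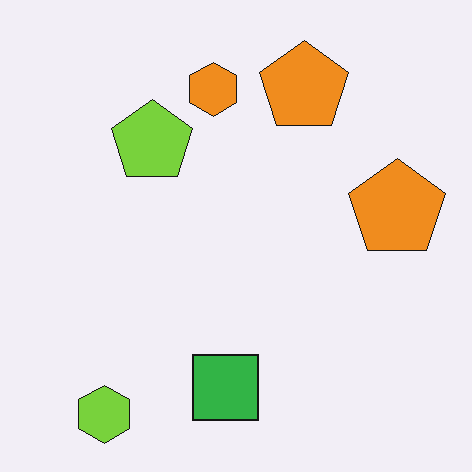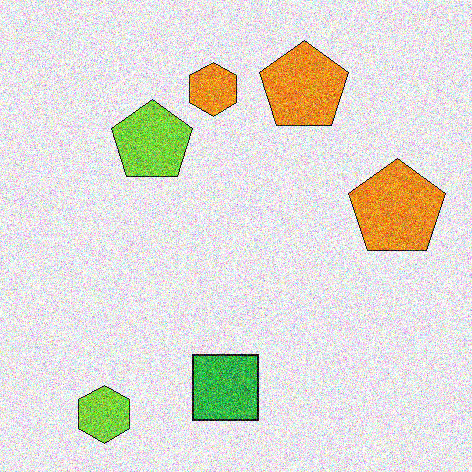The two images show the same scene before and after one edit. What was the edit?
The transformation is: degraded with a thick layer of grain.

Random speckle covers the whole image, including the flat background.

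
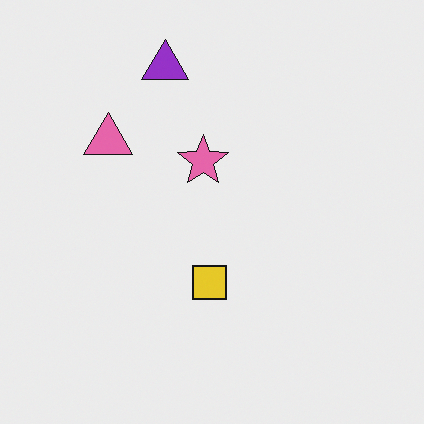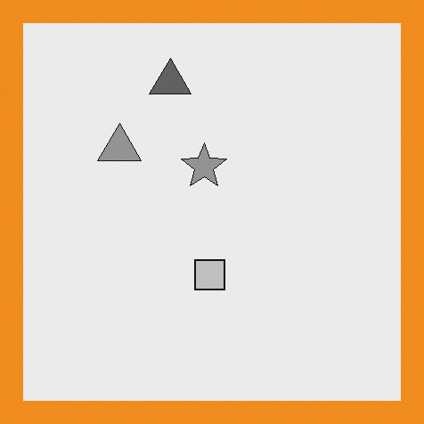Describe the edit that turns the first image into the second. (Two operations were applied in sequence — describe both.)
Converted to grayscale, then framed with a orange border.

All color is removed — every shape is now a shade of grey. A solid orange frame runs around the edge of the second image, with the content slightly shrunk inside it.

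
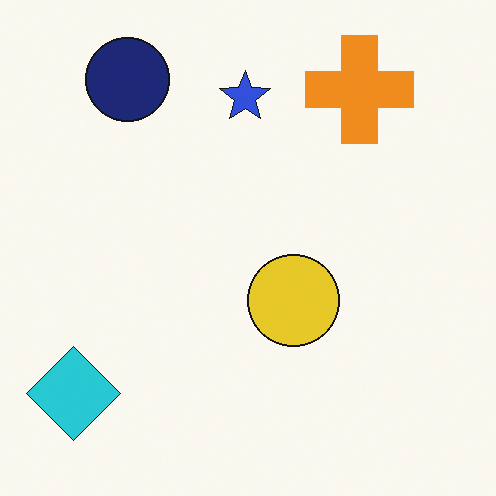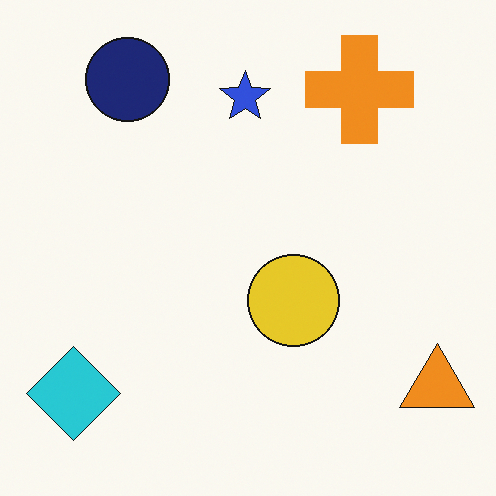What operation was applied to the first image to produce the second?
The image was overlaid with an additional orange triangle.

An orange triangle appears in the second image that is absent from the first.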